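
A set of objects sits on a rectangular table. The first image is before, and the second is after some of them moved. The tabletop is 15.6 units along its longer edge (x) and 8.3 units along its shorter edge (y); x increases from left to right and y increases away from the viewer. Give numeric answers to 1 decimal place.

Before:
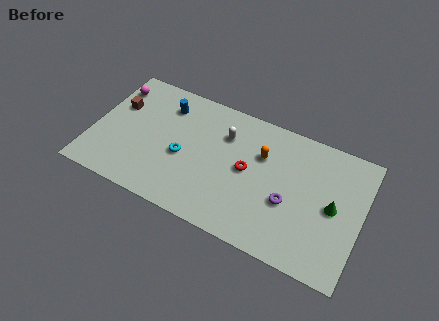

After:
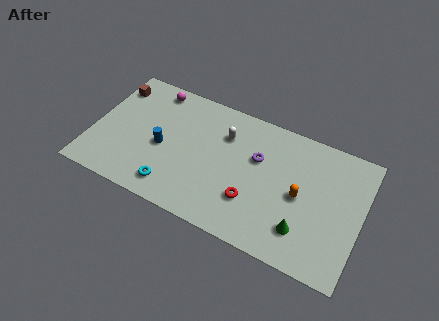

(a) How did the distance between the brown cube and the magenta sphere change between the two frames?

+1.1

Before: roughly 1.3 units apart; after: 2.4. That's 1.1 units further apart.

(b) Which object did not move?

the white capsule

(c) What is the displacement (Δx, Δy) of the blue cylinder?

(0.2, -2.8)

The blue cylinder started near (3.9, 6.5) and ended near (4.1, 3.7).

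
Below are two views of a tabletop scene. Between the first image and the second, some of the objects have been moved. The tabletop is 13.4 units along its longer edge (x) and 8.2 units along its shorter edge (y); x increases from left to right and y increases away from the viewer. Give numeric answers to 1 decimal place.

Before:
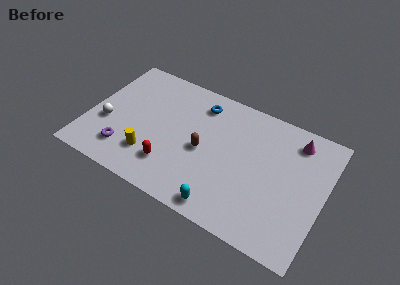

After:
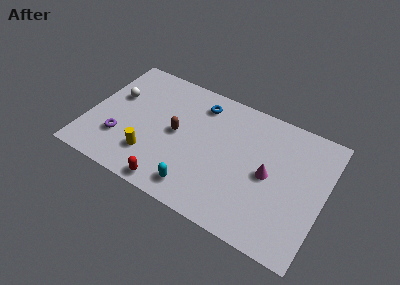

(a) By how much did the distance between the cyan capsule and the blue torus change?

-0.8

Before: roughly 6.2 units apart; after: 5.4. That's 0.8 units closer together.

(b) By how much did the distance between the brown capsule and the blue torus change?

-0.3

Before: roughly 3.0 units apart; after: 2.7. That's 0.3 units closer together.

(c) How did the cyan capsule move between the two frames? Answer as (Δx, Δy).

(-1.6, 0.4)

The cyan capsule started near (8.2, 0.9) and ended near (6.6, 1.3).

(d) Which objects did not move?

the yellow cylinder and the blue torus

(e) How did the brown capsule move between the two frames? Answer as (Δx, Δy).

(-1.6, 0.4)

The brown capsule was at about (6.6, 3.8) and moved to about (5.0, 4.2).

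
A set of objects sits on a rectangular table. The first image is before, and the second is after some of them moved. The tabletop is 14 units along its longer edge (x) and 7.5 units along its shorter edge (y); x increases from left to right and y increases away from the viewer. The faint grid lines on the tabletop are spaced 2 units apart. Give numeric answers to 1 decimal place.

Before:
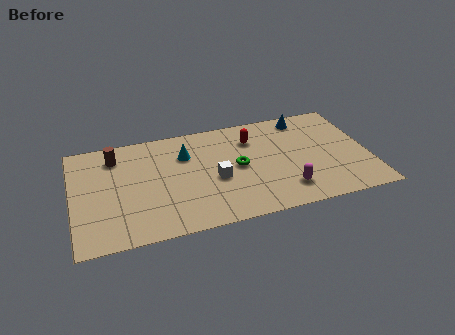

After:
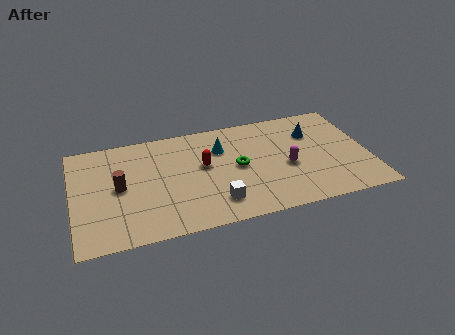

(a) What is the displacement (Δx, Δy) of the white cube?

(-0.1, -1.6)

The white cube started near (6.7, 3.2) and ended near (6.6, 1.6).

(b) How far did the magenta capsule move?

1.6

The magenta capsule moved from about (9.9, 1.6) to (10.1, 3.2), a distance of √(0.2² + 1.6²) ≈ 1.6.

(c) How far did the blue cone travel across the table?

1.2

The blue cone was near (11.2, 6.5) before and (11.5, 5.3) after, so it travelled √(0.3² + 1.2²) ≈ 1.2 units.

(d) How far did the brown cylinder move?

2.2

The brown cylinder was near (2.1, 6.0) before and (2.2, 3.8) after, so it travelled √(0.1² + 2.2²) ≈ 2.2 units.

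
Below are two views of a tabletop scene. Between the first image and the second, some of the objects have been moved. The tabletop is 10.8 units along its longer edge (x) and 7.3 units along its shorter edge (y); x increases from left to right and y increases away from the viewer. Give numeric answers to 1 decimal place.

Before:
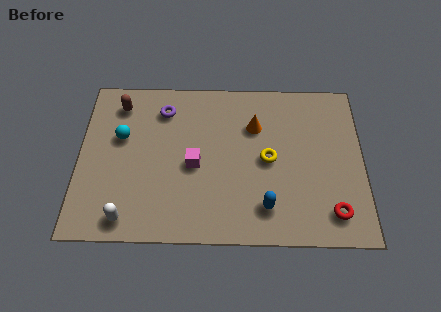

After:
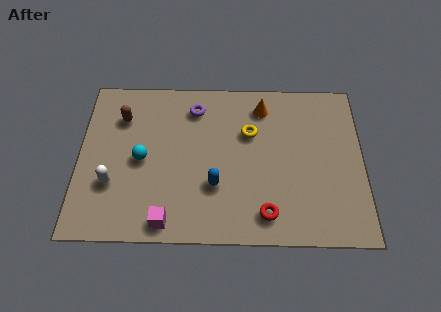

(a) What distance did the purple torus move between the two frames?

1.2

The purple torus moved from about (3.2, 5.8) to (4.4, 5.9), a distance of √(1.2² + 0.1²) ≈ 1.2.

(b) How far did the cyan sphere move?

1.3

The cyan sphere moved from about (1.6, 4.5) to (2.4, 3.5), a distance of √(0.8² + 1.0²) ≈ 1.3.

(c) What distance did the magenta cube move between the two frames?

2.7

The magenta cube moved from about (4.4, 3.3) to (3.4, 0.8), a distance of √(1.0² + 2.5²) ≈ 2.7.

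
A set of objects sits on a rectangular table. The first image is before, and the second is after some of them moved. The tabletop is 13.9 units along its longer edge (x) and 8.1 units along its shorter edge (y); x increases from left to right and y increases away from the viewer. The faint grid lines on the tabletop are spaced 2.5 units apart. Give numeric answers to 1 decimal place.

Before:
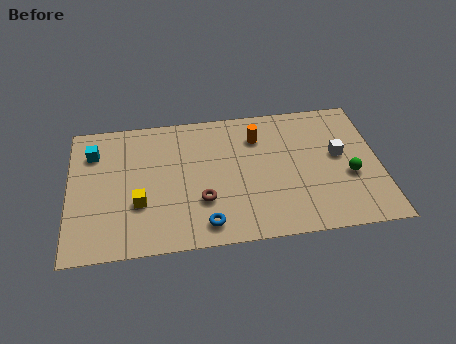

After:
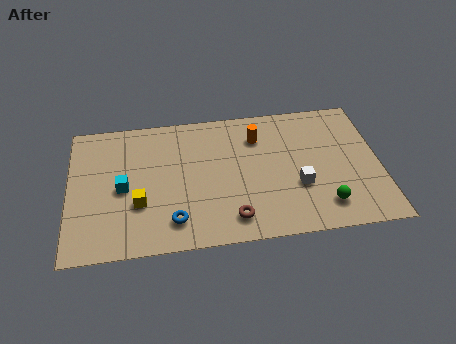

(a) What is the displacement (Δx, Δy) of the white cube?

(-1.9, -1.6)

The white cube was at about (12.1, 4.5) and moved to about (10.2, 2.9).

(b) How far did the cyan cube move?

2.6

From (1.1, 6.1) to (2.4, 3.8), the cyan cube covered √(1.3² + 2.3²) ≈ 2.6 units.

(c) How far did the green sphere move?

2.0

The green sphere was near (12.5, 3.2) before and (11.3, 1.6) after, so it travelled √(1.2² + 1.6²) ≈ 2.0 units.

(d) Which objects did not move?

the yellow cube and the orange cylinder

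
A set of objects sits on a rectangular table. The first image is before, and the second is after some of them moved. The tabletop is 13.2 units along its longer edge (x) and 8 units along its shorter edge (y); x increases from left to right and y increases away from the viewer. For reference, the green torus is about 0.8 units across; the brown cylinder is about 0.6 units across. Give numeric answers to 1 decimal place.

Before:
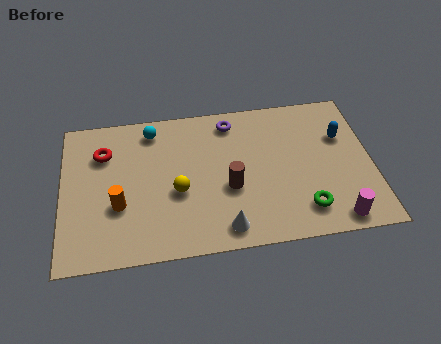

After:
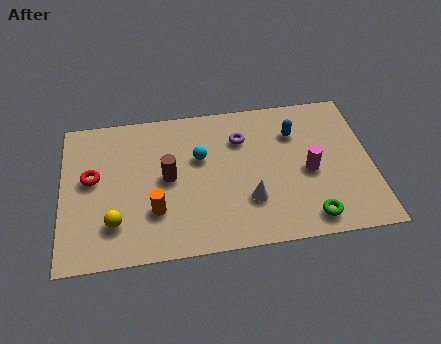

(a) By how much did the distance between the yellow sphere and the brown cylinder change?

+0.9

Before: roughly 2.2 units apart; after: 3.1. That's 0.9 units further apart.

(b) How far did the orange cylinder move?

1.6

The orange cylinder was near (2.4, 2.9) before and (3.9, 2.4) after, so it travelled √(1.5² + 0.5²) ≈ 1.6 units.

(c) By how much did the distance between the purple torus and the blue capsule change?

-2.6

The distance was about 4.9 in the first image and 2.3 in the second, so they moved 2.6 units closer together.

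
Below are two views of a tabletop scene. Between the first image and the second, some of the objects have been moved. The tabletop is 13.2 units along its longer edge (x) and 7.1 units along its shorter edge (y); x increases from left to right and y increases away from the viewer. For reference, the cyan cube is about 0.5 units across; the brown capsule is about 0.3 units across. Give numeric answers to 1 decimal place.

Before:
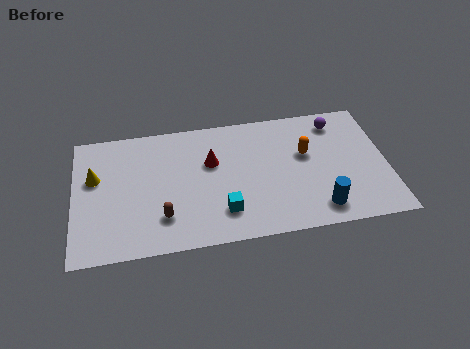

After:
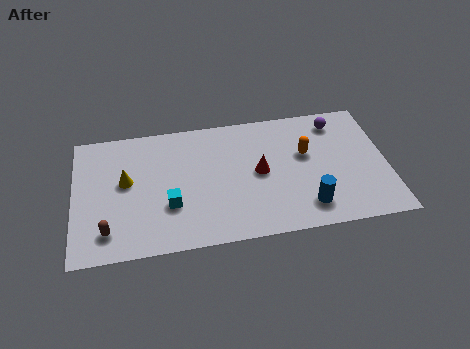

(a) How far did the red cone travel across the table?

2.2

From (5.8, 4.5) to (7.8, 3.6), the red cone covered √(2.0² + 0.9²) ≈ 2.2 units.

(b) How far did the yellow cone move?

1.4

The yellow cone moved from about (0.9, 4.4) to (2.2, 4.0), a distance of √(1.3² + 0.4²) ≈ 1.4.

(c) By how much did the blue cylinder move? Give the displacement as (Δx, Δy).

(-0.5, 0.2)

The blue cylinder was at about (10.2, 1.2) and moved to about (9.7, 1.4).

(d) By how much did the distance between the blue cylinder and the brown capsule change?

+1.8

The distance was about 6.5 in the first image and 8.3 in the second, so they moved 1.8 units further apart.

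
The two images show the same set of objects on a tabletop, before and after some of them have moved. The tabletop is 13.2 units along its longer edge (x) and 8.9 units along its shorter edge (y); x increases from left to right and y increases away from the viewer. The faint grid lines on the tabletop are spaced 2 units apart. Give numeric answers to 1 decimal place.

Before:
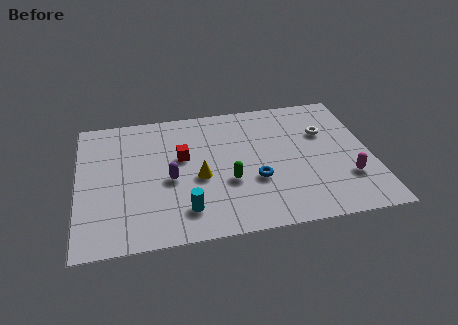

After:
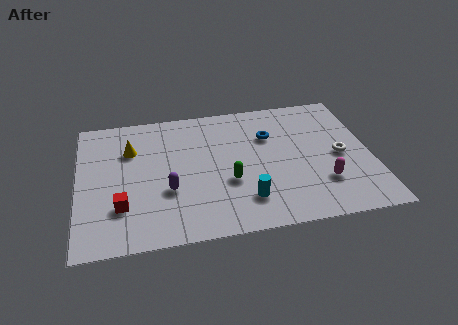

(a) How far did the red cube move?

4.0

From (4.7, 5.3) to (1.9, 2.5), the red cube covered √(2.8² + 2.8²) ≈ 4.0 units.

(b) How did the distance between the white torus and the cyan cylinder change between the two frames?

-2.8

Before: roughly 7.7 units apart; after: 4.9. That's 2.8 units closer together.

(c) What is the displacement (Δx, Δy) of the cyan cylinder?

(2.7, 0.2)

From the two frames, the cyan cylinder sits at roughly (4.7, 1.8) before and (7.4, 2.0) after.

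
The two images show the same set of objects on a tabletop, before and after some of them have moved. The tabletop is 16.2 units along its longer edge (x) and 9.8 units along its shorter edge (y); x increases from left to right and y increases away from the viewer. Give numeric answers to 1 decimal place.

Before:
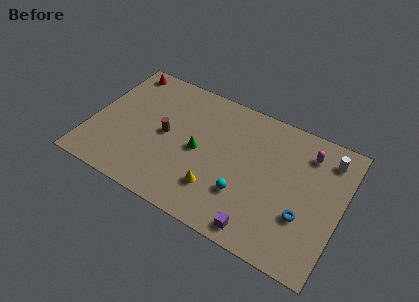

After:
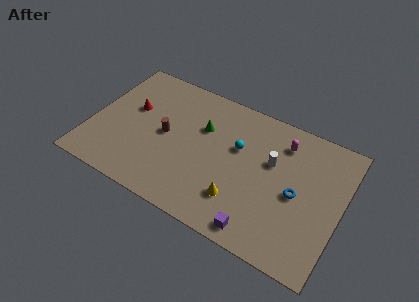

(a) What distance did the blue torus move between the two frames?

1.4

The blue torus was near (14.0, 3.3) before and (13.4, 4.6) after, so it travelled √(0.6² + 1.3²) ≈ 1.4 units.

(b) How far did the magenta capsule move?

1.6

The magenta capsule was near (13.7, 7.8) before and (12.1, 7.8) after, so it travelled √(1.6² + 0.0²) ≈ 1.6 units.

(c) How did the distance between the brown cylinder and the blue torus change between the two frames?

-0.7

The distance was about 9.3 in the first image and 8.6 in the second, so they moved 0.7 units closer together.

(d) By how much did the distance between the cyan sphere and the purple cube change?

+3.1

They were about 2.3 units apart before and 5.4 after — 3.1 units further apart.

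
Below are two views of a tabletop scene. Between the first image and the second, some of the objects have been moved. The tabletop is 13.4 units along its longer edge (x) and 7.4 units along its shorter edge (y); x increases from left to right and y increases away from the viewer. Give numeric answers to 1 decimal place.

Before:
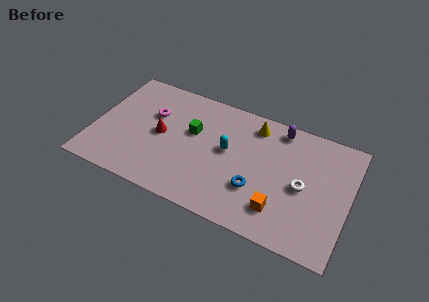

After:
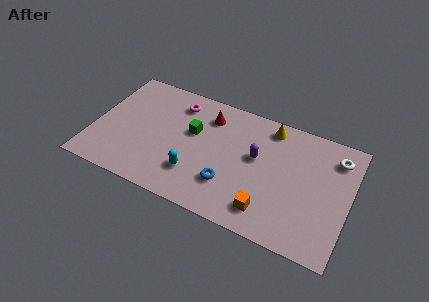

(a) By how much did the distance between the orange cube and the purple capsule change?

-1.8

Before: roughly 4.8 units apart; after: 3.0. That's 1.8 units closer together.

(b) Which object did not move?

the green cube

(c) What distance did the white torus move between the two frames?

2.8

From (11.0, 3.5) to (12.5, 5.9), the white torus covered √(1.5² + 2.4²) ≈ 2.8 units.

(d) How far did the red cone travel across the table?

3.1

From (3.5, 3.7) to (5.8, 5.8), the red cone covered √(2.3² + 2.1²) ≈ 3.1 units.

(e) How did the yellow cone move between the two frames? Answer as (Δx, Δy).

(0.8, 0.2)

The yellow cone started near (8.2, 6.2) and ended near (9.0, 6.4).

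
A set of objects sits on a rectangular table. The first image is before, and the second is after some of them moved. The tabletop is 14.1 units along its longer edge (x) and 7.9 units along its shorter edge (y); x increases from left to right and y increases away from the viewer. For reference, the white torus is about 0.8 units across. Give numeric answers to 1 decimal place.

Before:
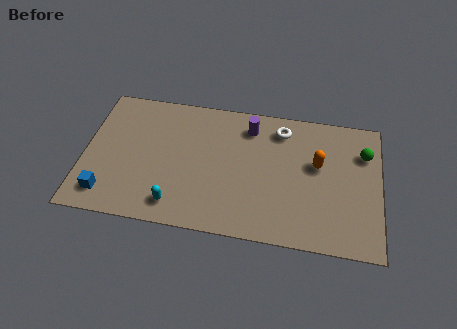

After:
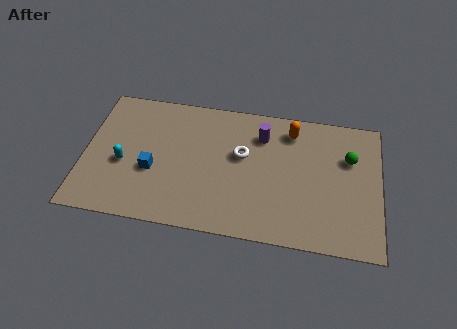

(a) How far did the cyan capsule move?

3.3

The cyan capsule moved from about (4.5, 1.3) to (1.9, 3.3), a distance of √(2.6² + 2.0²) ≈ 3.3.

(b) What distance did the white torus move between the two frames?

2.5

The white torus was near (9.3, 6.5) before and (7.5, 4.7) after, so it travelled √(1.8² + 1.8²) ≈ 2.5 units.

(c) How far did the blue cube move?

2.7

The blue cube moved from about (1.2, 1.4) to (3.3, 3.1), a distance of √(2.1² + 1.7²) ≈ 2.7.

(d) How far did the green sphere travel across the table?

0.8

The green sphere was near (13.3, 5.7) before and (12.6, 5.3) after, so it travelled √(0.7² + 0.4²) ≈ 0.8 units.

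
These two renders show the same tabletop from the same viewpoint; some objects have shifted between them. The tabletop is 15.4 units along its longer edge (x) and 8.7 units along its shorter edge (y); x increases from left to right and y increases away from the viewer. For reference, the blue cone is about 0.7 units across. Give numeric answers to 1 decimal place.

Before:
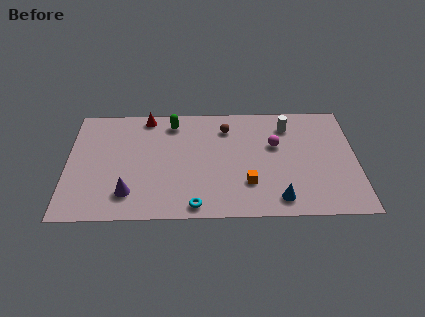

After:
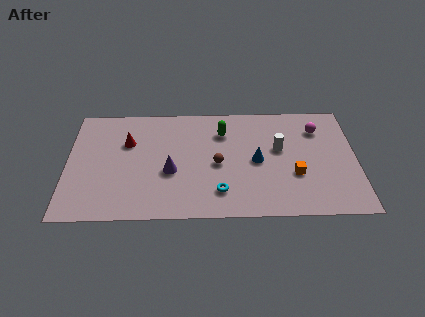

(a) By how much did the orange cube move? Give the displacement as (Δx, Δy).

(2.5, 0.6)

The orange cube started near (9.6, 2.5) and ended near (12.1, 3.1).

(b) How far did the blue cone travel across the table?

3.1

The blue cone was near (11.2, 1.3) before and (10.1, 4.2) after, so it travelled √(1.1² + 2.9²) ≈ 3.1 units.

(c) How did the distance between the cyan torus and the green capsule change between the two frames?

-1.9

Before: roughly 6.5 units apart; after: 4.6. That's 1.9 units closer together.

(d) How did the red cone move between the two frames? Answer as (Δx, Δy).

(-1.0, -2.0)

The red cone was at about (4.2, 7.8) and moved to about (3.2, 5.8).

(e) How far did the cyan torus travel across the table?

1.6

The cyan torus moved from about (6.8, 0.9) to (8.1, 1.9), a distance of √(1.3² + 1.0²) ≈ 1.6.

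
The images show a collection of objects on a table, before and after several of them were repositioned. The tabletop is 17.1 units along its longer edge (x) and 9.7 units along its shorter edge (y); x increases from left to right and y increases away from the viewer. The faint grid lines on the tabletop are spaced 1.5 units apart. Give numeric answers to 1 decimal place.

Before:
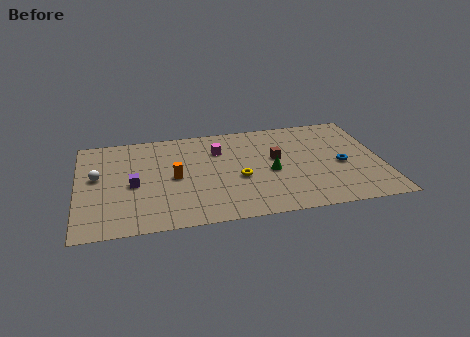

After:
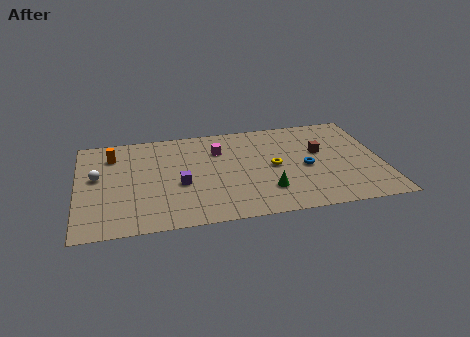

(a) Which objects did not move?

the white sphere and the magenta cube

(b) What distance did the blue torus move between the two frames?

2.0

The blue torus moved from about (14.8, 4.3) to (12.8, 4.4), a distance of √(2.0² + 0.1²) ≈ 2.0.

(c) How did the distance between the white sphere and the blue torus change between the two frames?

-2.0

The distance was about 13.8 in the first image and 11.8 in the second, so they moved 2.0 units closer together.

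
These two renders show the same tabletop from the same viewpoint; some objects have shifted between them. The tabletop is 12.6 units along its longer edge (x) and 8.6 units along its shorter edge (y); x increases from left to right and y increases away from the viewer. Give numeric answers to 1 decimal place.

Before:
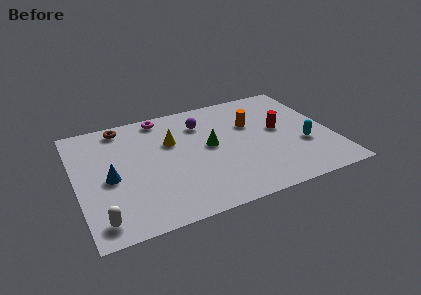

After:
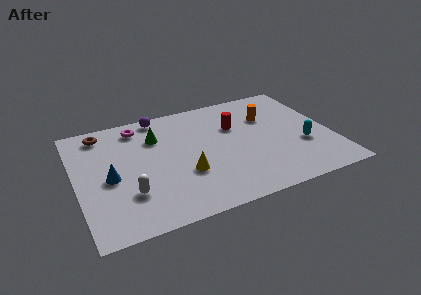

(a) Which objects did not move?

the blue cone and the cyan capsule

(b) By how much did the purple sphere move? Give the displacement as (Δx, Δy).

(-2.0, 1.3)

From the two frames, the purple sphere sits at roughly (6.4, 6.5) before and (4.4, 7.8) after.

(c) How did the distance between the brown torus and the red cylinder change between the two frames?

-1.4

Before: roughly 8.1 units apart; after: 6.7. That's 1.4 units closer together.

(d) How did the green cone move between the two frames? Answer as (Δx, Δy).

(-2.5, 1.6)

The green cone was at about (6.6, 4.6) and moved to about (4.1, 6.2).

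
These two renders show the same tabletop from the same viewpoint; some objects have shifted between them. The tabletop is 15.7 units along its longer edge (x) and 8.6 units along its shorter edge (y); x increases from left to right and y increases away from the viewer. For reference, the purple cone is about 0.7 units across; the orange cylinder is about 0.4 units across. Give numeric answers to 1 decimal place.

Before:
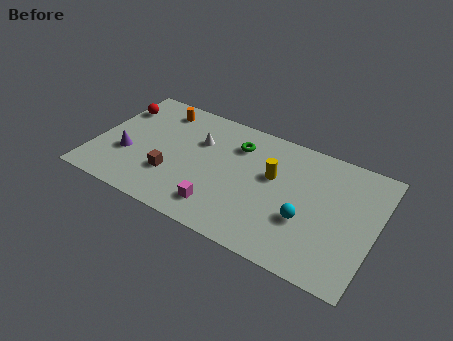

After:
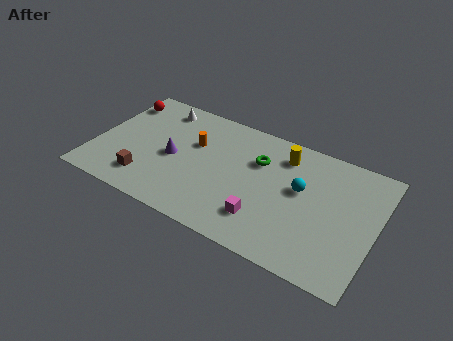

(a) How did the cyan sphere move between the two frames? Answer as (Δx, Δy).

(-0.5, 1.9)

The cyan sphere was at about (12.0, 3.1) and moved to about (11.5, 5.0).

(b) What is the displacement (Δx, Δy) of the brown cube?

(-1.3, -0.9)

The brown cube was at about (4.5, 2.7) and moved to about (3.2, 1.8).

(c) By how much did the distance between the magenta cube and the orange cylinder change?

-1.4

Before: roughly 7.0 units apart; after: 5.6. That's 1.4 units closer together.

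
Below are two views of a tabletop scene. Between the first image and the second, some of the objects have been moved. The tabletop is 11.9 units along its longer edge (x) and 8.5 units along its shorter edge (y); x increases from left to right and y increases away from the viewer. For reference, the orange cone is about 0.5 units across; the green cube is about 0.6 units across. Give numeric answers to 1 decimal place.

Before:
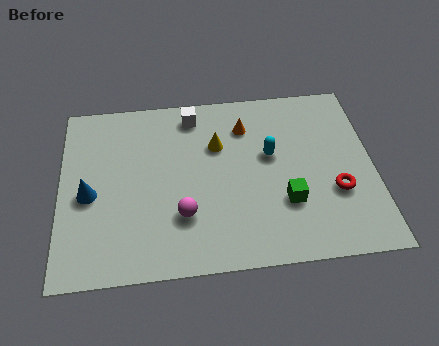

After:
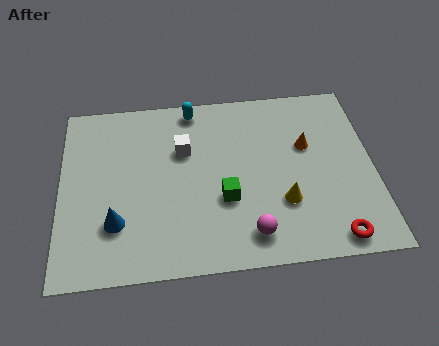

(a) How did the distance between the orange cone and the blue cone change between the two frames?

+1.3

The distance was about 6.6 in the first image and 7.9 in the second, so they moved 1.3 units further apart.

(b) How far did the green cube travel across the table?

2.3

The green cube moved from about (8.5, 2.7) to (6.2, 3.1), a distance of √(2.3² + 0.4²) ≈ 2.3.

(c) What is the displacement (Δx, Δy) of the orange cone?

(2.3, -1.2)

From the two frames, the orange cone sits at roughly (7.1, 6.5) before and (9.4, 5.3) after.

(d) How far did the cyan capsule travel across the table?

3.9

The cyan capsule moved from about (8.0, 5.0) to (5.1, 7.6), a distance of √(2.9² + 2.6²) ≈ 3.9.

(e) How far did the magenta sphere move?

2.7

The magenta sphere was near (4.6, 2.5) before and (7.1, 1.4) after, so it travelled √(2.5² + 1.1²) ≈ 2.7 units.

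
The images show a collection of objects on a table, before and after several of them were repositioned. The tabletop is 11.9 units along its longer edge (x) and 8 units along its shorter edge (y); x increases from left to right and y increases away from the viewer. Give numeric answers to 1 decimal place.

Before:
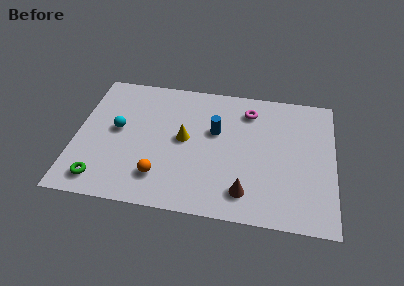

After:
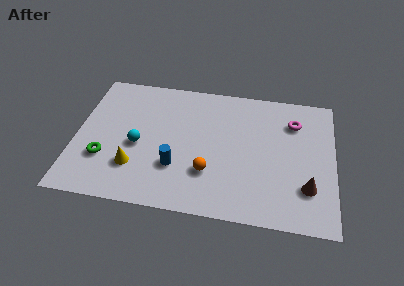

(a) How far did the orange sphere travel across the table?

2.3

From (4.0, 1.8) to (6.2, 2.4), the orange sphere covered √(2.2² + 0.6²) ≈ 2.3 units.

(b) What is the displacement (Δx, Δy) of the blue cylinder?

(-1.7, -2.4)

The blue cylinder started near (6.4, 4.9) and ended near (4.7, 2.5).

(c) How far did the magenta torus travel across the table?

2.1

The magenta torus moved from about (7.9, 6.4) to (10.0, 6.0), a distance of √(2.1² + 0.4²) ≈ 2.1.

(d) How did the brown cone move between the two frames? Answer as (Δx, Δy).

(2.8, 0.7)

From the two frames, the brown cone sits at roughly (7.9, 1.5) before and (10.7, 2.2) after.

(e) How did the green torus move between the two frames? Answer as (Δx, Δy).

(0.1, 1.3)

The green torus was at about (1.3, 1.2) and moved to about (1.4, 2.5).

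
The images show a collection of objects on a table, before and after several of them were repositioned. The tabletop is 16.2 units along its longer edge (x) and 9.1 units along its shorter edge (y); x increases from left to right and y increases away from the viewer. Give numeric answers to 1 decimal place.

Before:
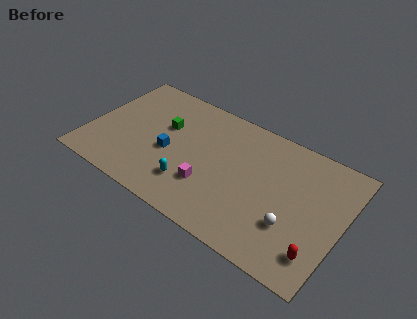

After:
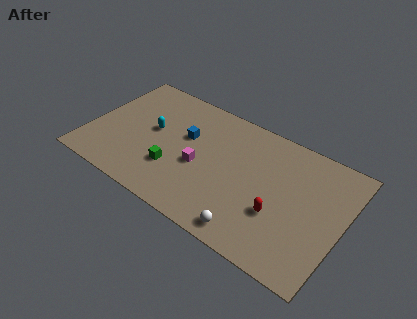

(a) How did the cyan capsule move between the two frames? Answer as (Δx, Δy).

(-3.0, 2.7)

The cyan capsule was at about (6.9, 2.3) and moved to about (3.9, 5.0).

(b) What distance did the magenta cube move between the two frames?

1.4

The magenta cube was near (8.0, 2.8) before and (7.2, 3.9) after, so it travelled √(0.8² + 1.1²) ≈ 1.4 units.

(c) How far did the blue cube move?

1.9

The blue cube was near (5.2, 3.9) before and (6.0, 5.6) after, so it travelled √(0.8² + 1.7²) ≈ 1.9 units.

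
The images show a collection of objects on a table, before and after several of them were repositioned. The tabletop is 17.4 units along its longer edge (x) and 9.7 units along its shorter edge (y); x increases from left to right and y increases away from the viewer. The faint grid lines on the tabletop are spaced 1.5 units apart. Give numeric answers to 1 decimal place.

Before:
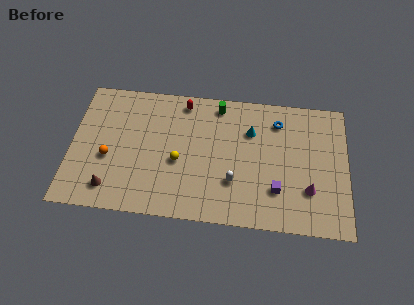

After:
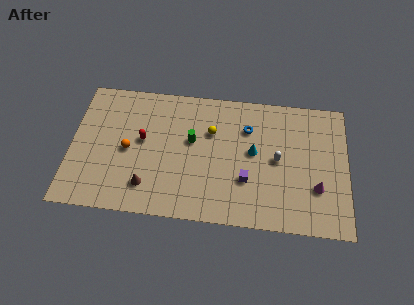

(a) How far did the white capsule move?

3.3

The white capsule was near (10.3, 3.0) before and (13.0, 4.9) after, so it travelled √(2.7² + 1.9²) ≈ 3.3 units.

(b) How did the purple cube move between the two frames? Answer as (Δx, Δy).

(-1.9, 0.5)

From the two frames, the purple cube sits at roughly (13.0, 2.7) before and (11.1, 3.2) after.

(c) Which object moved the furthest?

the red capsule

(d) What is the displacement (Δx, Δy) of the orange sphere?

(1.2, 0.7)

The orange sphere started near (2.4, 3.9) and ended near (3.6, 4.6).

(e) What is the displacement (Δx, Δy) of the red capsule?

(-2.5, -3.1)

The red capsule was at about (7.0, 8.5) and moved to about (4.5, 5.4).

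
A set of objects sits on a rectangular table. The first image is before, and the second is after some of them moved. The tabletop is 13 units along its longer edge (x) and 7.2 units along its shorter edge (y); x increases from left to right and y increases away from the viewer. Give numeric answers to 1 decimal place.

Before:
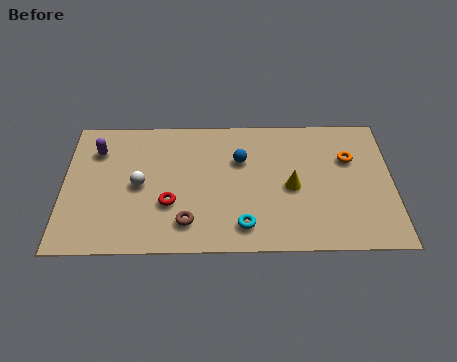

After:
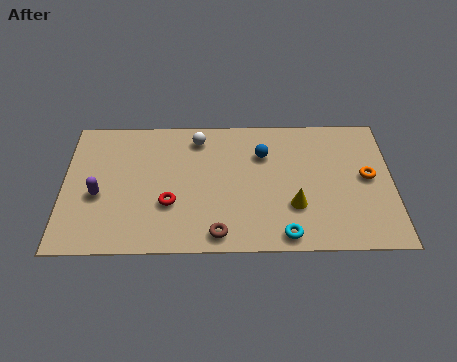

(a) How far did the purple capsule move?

2.4

From (1.3, 5.4) to (1.4, 3.0), the purple capsule covered √(0.1² + 2.4²) ≈ 2.4 units.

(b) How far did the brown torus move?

1.3

The brown torus was near (4.9, 1.5) before and (6.1, 0.9) after, so it travelled √(1.2² + 0.6²) ≈ 1.3 units.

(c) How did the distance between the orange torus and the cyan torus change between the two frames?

-1.0

Before: roughly 5.5 units apart; after: 4.5. That's 1.0 units closer together.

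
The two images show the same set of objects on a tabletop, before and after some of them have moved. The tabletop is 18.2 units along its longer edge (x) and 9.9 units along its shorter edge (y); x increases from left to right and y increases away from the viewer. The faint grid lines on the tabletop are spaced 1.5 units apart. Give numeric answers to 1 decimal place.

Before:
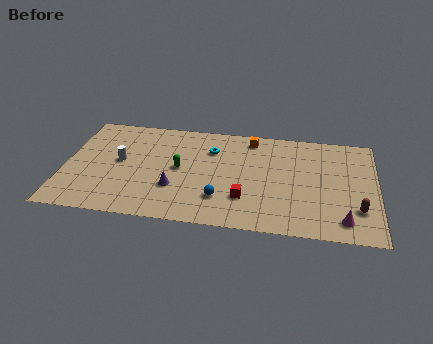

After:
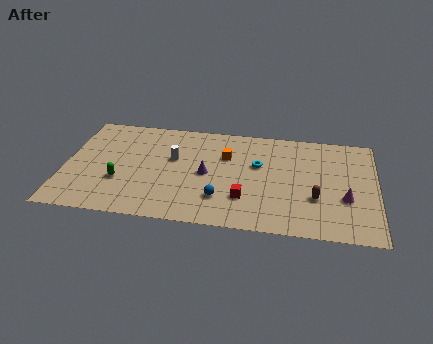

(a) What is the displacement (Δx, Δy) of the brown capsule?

(-2.4, 0.7)

The brown capsule was at about (17.1, 2.7) and moved to about (14.7, 3.4).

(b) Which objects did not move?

the blue sphere and the red cube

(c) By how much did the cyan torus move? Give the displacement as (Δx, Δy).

(2.8, -1.1)

The cyan torus was at about (8.5, 7.2) and moved to about (11.3, 6.1).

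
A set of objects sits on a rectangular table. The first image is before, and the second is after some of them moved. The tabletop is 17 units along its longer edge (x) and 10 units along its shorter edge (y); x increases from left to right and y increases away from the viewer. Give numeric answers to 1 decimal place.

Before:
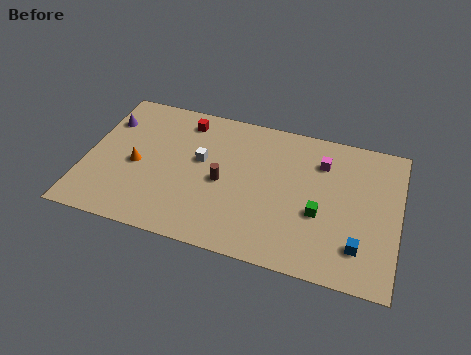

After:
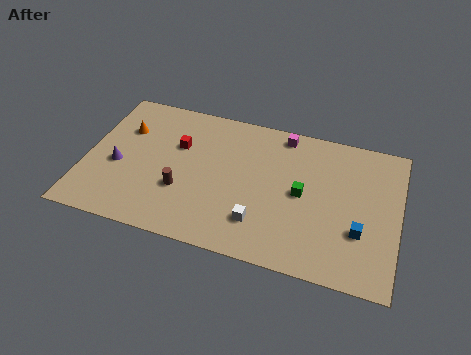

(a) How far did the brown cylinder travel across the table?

2.4

From (7.5, 4.6) to (5.4, 3.4), the brown cylinder covered √(2.1² + 1.2²) ≈ 2.4 units.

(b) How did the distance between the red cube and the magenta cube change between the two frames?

-1.6

Before: roughly 7.7 units apart; after: 6.1. That's 1.6 units closer together.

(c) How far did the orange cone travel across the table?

2.6

The orange cone moved from about (2.8, 4.5) to (1.9, 6.9), a distance of √(0.9² + 2.4²) ≈ 2.6.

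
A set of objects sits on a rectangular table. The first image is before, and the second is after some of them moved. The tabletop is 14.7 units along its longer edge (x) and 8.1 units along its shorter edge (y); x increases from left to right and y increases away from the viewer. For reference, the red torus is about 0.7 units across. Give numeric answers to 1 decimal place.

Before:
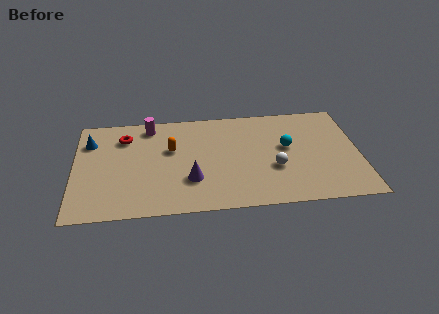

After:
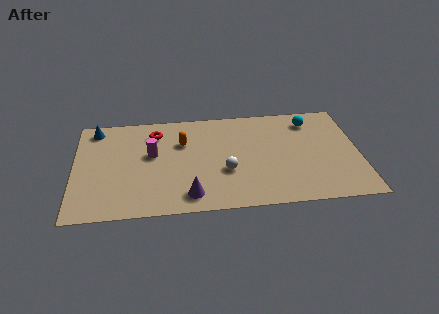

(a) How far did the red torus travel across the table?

1.6

From (2.6, 6.2) to (4.2, 6.4), the red torus covered √(1.6² + 0.2²) ≈ 1.6 units.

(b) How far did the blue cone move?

1.0

From (0.8, 6.0) to (1.1, 7.0), the blue cone covered √(0.3² + 1.0²) ≈ 1.0 units.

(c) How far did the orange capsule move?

0.8

The orange capsule was near (5.0, 5.0) before and (5.6, 5.5) after, so it travelled √(0.6² + 0.5²) ≈ 0.8 units.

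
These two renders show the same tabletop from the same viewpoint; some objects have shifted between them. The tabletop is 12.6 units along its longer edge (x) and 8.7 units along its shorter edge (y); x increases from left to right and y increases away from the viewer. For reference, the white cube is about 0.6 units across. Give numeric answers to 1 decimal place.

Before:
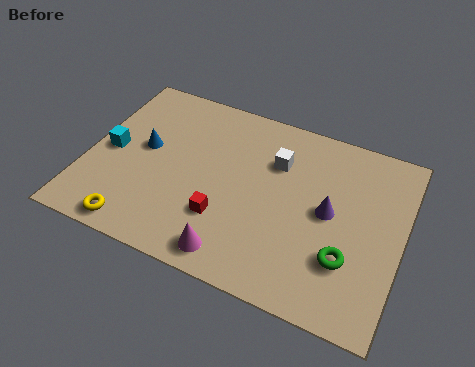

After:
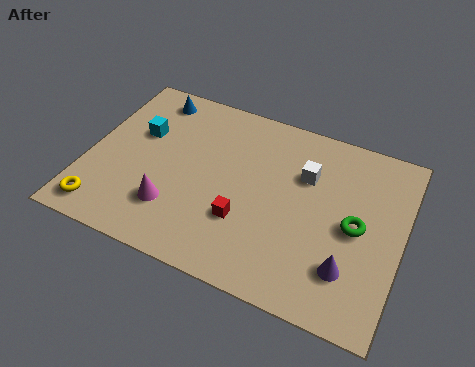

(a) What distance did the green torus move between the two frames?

1.6

The green torus moved from about (10.6, 2.6) to (10.8, 4.2), a distance of √(0.2² + 1.6²) ≈ 1.6.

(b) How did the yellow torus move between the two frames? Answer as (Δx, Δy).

(-1.4, 0.3)

The yellow torus was at about (2.4, 0.9) and moved to about (1.0, 1.2).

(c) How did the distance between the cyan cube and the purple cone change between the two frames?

+0.6

Before: roughly 8.8 units apart; after: 9.4. That's 0.6 units further apart.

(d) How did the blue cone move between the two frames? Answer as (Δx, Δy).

(-0.1, 2.7)

The blue cone was at about (2.2, 4.8) and moved to about (2.1, 7.5).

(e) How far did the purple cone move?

2.5

The purple cone was near (9.7, 4.5) before and (10.7, 2.2) after, so it travelled √(1.0² + 2.3²) ≈ 2.5 units.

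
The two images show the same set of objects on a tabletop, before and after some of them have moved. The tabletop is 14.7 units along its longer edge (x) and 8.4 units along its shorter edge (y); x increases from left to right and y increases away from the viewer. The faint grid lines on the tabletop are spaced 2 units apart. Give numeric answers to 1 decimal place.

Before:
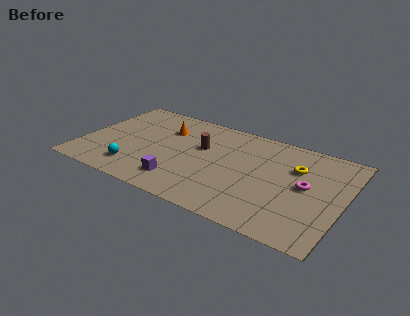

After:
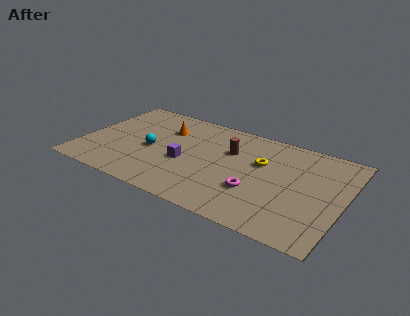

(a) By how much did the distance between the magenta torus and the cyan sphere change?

-3.5

Before: roughly 9.7 units apart; after: 6.2. That's 3.5 units closer together.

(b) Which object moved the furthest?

the magenta torus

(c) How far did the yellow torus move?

1.9

The yellow torus moved from about (11.9, 5.7) to (10.0, 5.3), a distance of √(1.9² + 0.4²) ≈ 1.9.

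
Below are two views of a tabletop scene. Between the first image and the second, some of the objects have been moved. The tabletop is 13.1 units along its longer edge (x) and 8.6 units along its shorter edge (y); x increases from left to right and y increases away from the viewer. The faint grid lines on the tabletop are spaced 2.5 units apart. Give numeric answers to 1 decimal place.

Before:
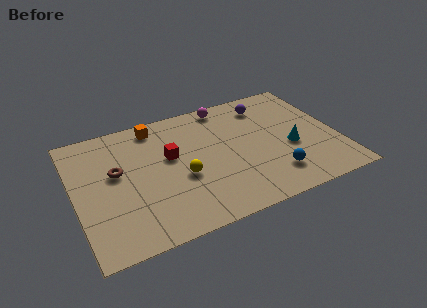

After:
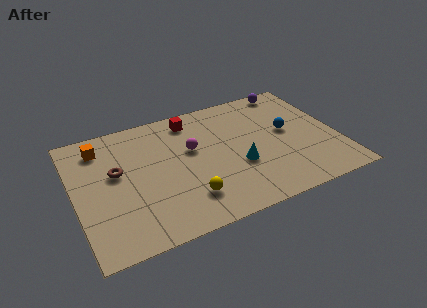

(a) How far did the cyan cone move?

2.7

From (10.7, 3.5) to (8.0, 3.2), the cyan cone covered √(2.7² + 0.3²) ≈ 2.7 units.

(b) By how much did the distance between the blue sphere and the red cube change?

-0.5

Before: roughly 5.8 units apart; after: 5.3. That's 0.5 units closer together.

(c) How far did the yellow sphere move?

1.5

The yellow sphere was near (5.2, 3.5) before and (5.3, 2.0) after, so it travelled √(0.1² + 1.5²) ≈ 1.5 units.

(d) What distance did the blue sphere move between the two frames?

3.0

The blue sphere moved from about (9.6, 1.9) to (10.7, 4.7), a distance of √(1.1² + 2.8²) ≈ 3.0.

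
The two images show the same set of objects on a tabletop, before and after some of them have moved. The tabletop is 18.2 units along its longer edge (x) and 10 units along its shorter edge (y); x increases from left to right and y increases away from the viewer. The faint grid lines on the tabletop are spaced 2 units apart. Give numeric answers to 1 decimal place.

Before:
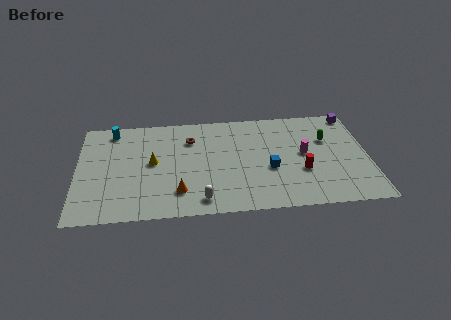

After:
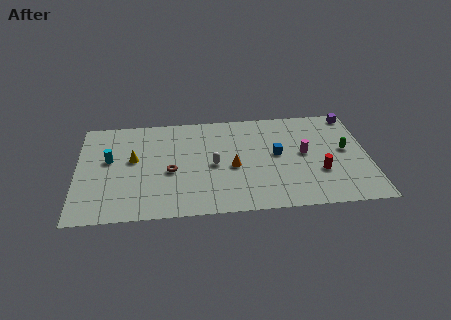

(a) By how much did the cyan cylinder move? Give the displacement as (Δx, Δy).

(-0.2, -2.9)

The cyan cylinder started near (2.2, 8.7) and ended near (2.0, 5.8).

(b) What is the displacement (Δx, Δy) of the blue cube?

(0.5, 1.4)

The blue cube was at about (12.0, 4.0) and moved to about (12.5, 5.4).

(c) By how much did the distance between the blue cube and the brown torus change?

+0.8

Before: roughly 6.0 units apart; after: 6.8. That's 0.8 units further apart.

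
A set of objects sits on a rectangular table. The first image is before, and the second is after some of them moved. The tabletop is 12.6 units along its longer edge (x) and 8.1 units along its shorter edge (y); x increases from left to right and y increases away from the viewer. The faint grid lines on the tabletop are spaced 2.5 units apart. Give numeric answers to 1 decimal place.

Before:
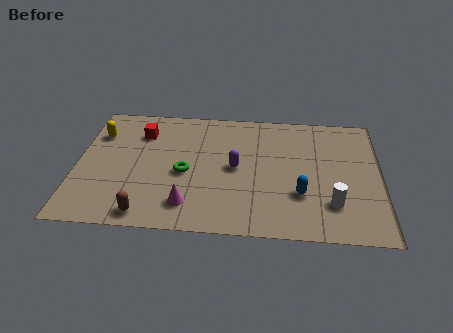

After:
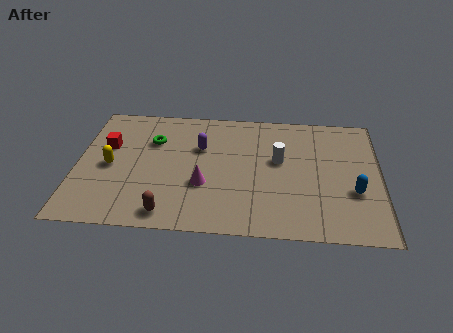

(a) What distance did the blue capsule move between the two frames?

2.2

From (9.3, 2.6) to (11.5, 2.9), the blue capsule covered √(2.2² + 0.3²) ≈ 2.2 units.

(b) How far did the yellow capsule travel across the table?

2.2

The yellow capsule moved from about (0.8, 5.9) to (1.4, 3.8), a distance of √(0.6² + 2.1²) ≈ 2.2.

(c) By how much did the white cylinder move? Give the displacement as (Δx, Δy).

(-2.2, 2.6)

The white cylinder was at about (10.6, 2.1) and moved to about (8.4, 4.7).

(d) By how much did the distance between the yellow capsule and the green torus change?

-1.9

Before: roughly 4.4 units apart; after: 2.5. That's 1.9 units closer together.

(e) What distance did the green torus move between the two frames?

2.4

The green torus moved from about (4.5, 3.6) to (3.1, 5.6), a distance of √(1.4² + 2.0²) ≈ 2.4.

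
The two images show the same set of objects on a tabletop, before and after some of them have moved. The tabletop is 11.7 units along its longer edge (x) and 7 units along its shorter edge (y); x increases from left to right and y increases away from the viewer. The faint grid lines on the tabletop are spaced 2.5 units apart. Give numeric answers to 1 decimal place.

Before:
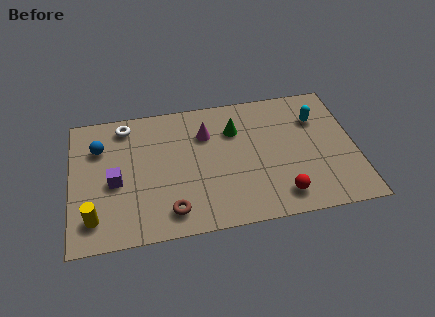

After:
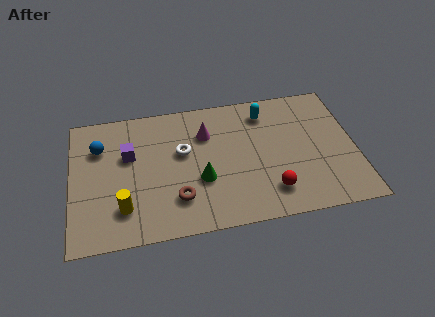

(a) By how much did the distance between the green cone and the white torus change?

-2.9

The distance was about 4.6 in the first image and 1.7 in the second, so they moved 2.9 units closer together.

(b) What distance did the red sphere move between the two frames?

0.5

The red sphere was near (8.5, 1.2) before and (8.1, 1.5) after, so it travelled √(0.4² + 0.3²) ≈ 0.5 units.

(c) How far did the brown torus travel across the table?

0.7

The brown torus moved from about (4.0, 1.2) to (4.3, 1.8), a distance of √(0.3² + 0.6²) ≈ 0.7.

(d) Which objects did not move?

the magenta cone and the blue sphere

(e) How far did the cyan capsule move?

2.2

The cyan capsule moved from about (10.2, 5.0) to (8.1, 5.7), a distance of √(2.1² + 0.7²) ≈ 2.2.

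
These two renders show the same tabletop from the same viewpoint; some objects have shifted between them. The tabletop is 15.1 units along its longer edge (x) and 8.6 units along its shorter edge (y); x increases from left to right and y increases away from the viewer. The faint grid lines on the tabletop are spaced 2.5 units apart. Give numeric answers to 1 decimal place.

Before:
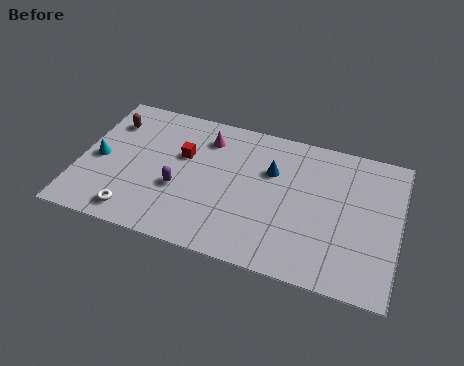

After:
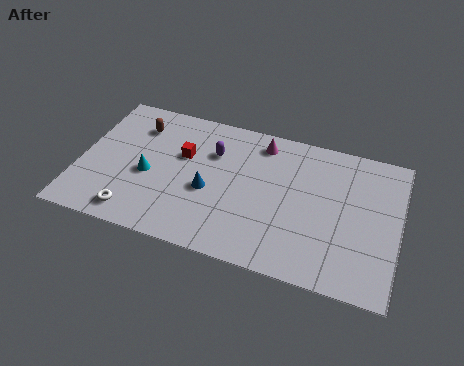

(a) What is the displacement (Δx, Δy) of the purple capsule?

(1.4, 2.7)

The purple capsule was at about (4.8, 3.3) and moved to about (6.2, 6.0).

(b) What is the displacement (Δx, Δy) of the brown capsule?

(1.3, 0.1)

The brown capsule was at about (1.2, 6.5) and moved to about (2.5, 6.6).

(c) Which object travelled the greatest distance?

the blue cone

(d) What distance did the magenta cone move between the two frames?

2.6

From (5.8, 6.8) to (8.4, 7.3), the magenta cone covered √(2.6² + 0.5²) ≈ 2.6 units.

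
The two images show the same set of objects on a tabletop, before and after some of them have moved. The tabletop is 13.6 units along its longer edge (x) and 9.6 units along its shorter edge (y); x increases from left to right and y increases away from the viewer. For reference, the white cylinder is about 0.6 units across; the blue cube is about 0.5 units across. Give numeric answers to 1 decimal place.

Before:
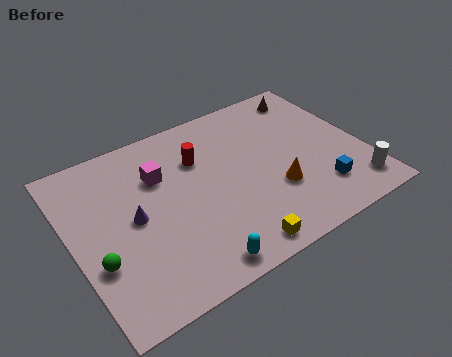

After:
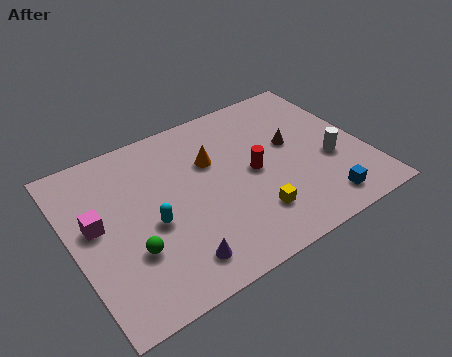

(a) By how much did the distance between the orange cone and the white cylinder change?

+2.0

They were about 3.8 units apart before and 5.8 after — 2.0 units further apart.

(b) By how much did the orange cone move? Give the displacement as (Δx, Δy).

(-2.5, 3.1)

The orange cone started near (9.2, 3.2) and ended near (6.7, 6.3).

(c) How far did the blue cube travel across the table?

0.8

From (11.1, 2.2) to (11.0, 1.4), the blue cube covered √(0.1² + 0.8²) ≈ 0.8 units.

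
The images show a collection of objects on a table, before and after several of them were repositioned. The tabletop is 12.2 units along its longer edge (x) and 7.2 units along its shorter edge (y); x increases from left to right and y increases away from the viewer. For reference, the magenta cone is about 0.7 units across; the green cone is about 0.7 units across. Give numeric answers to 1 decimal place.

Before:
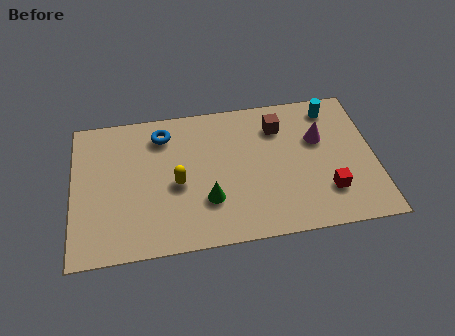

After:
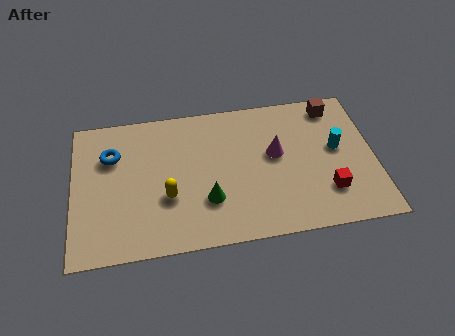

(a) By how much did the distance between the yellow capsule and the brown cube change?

+3.0

The distance was about 4.8 in the first image and 7.8 in the second, so they moved 3.0 units further apart.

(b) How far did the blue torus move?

2.2

The blue torus moved from about (3.7, 5.8) to (1.6, 5.0), a distance of √(2.1² + 0.8²) ≈ 2.2.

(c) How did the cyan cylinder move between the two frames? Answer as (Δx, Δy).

(0.1, -2.1)

From the two frames, the cyan cylinder sits at roughly (10.6, 6.1) before and (10.7, 4.0) after.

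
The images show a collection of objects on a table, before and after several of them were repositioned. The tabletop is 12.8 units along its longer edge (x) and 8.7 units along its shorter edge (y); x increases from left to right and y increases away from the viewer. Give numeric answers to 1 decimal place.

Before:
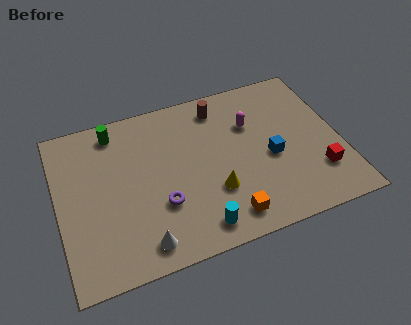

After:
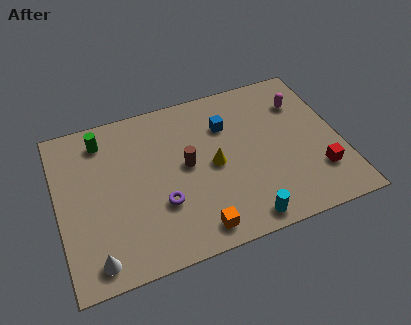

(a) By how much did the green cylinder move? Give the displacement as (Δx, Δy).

(-0.6, -0.3)

The green cylinder started near (2.8, 7.5) and ended near (2.2, 7.2).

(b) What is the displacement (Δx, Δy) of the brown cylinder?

(-1.8, -2.7)

The brown cylinder was at about (7.6, 7.3) and moved to about (5.8, 4.6).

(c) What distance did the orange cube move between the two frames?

1.4

From (7.3, 1.3) to (5.9, 1.1), the orange cube covered √(1.4² + 0.2²) ≈ 1.4 units.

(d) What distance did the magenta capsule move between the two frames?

2.5

From (8.9, 5.9) to (11.3, 6.4), the magenta capsule covered √(2.4² + 0.5²) ≈ 2.5 units.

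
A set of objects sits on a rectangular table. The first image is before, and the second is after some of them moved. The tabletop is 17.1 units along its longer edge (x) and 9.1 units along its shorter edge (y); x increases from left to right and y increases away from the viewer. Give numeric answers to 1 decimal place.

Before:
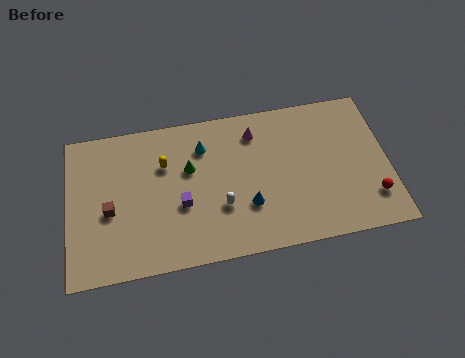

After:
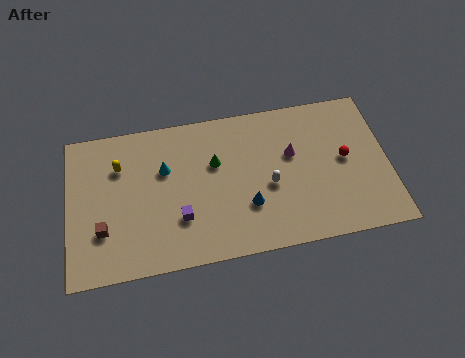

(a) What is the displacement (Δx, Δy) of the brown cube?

(-0.4, -1.1)

The brown cube started near (2.2, 3.9) and ended near (1.8, 2.8).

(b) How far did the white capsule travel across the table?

2.7

The white capsule moved from about (8.1, 3.1) to (10.7, 3.9), a distance of √(2.6² + 0.8²) ≈ 2.7.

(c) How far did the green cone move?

1.4

The green cone was near (6.5, 5.7) before and (7.9, 5.8) after, so it travelled √(1.4² + 0.1²) ≈ 1.4 units.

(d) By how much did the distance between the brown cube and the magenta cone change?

+2.0

Before: roughly 8.6 units apart; after: 10.6. That's 2.0 units further apart.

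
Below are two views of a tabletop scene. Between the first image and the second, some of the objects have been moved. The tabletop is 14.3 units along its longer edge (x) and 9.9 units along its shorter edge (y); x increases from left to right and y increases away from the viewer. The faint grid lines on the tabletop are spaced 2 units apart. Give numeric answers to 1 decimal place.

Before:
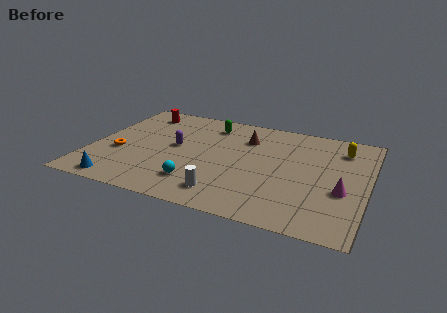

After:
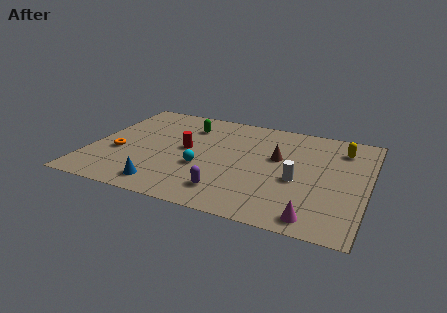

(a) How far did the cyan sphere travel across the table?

1.5

From (5.8, 2.2) to (5.9, 3.7), the cyan sphere covered √(0.1² + 1.5²) ≈ 1.5 units.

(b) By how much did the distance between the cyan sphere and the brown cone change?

-1.2

The distance was about 5.5 in the first image and 4.3 in the second, so they moved 1.2 units closer together.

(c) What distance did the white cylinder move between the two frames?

4.2

From (7.3, 1.7) to (10.8, 4.1), the white cylinder covered √(3.5² + 2.4²) ≈ 4.2 units.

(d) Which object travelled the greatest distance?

the purple capsule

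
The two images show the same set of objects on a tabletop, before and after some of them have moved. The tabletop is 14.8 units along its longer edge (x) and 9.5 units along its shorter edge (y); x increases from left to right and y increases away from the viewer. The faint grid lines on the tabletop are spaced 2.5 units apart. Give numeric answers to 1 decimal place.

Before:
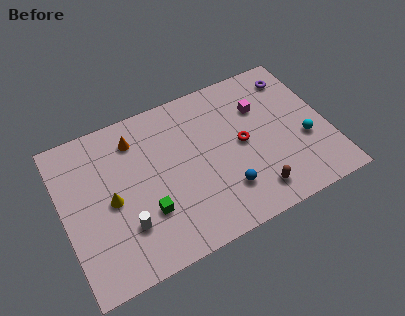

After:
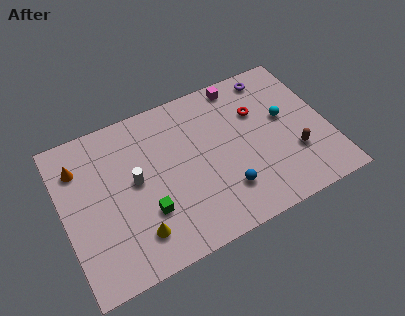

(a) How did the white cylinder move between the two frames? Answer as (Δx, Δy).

(0.8, 2.4)

The white cylinder was at about (3.2, 2.7) and moved to about (4.0, 5.1).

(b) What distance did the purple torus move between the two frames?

1.3

The purple torus moved from about (13.4, 7.8) to (12.2, 8.3), a distance of √(1.2² + 0.5²) ≈ 1.3.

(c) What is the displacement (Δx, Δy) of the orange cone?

(-3.2, -0.4)

The orange cone started near (4.3, 7.6) and ended near (1.1, 7.2).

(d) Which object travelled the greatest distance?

the orange cone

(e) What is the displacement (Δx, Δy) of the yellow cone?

(1.1, -2.5)

From the two frames, the yellow cone sits at roughly (2.6, 4.5) before and (3.7, 2.0) after.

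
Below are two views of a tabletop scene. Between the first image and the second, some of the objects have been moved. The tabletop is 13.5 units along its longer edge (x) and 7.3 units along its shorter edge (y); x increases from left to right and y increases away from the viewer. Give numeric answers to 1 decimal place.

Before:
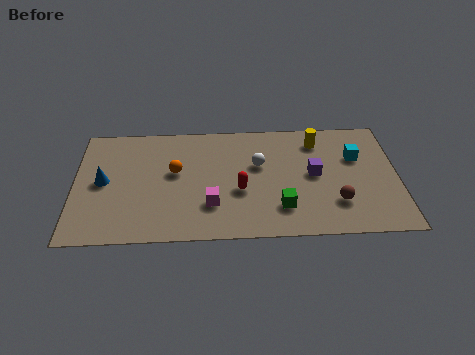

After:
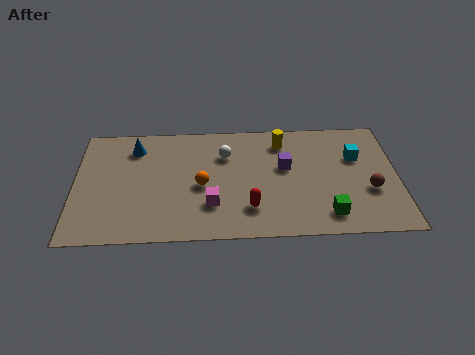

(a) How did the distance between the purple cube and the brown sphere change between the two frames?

+1.8

Before: roughly 2.0 units apart; after: 3.8. That's 1.8 units further apart.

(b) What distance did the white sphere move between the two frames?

1.6

From (7.7, 4.5) to (6.3, 5.2), the white sphere covered √(1.4² + 0.7²) ≈ 1.6 units.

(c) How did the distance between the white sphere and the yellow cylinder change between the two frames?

-0.4

Before: roughly 2.9 units apart; after: 2.5. That's 0.4 units closer together.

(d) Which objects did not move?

the cyan cube and the magenta cube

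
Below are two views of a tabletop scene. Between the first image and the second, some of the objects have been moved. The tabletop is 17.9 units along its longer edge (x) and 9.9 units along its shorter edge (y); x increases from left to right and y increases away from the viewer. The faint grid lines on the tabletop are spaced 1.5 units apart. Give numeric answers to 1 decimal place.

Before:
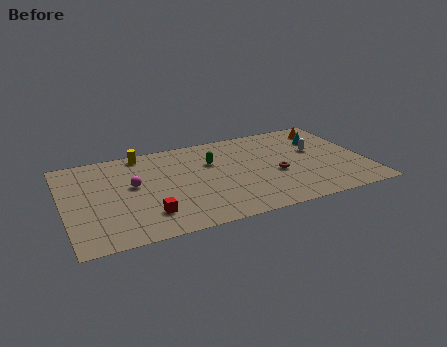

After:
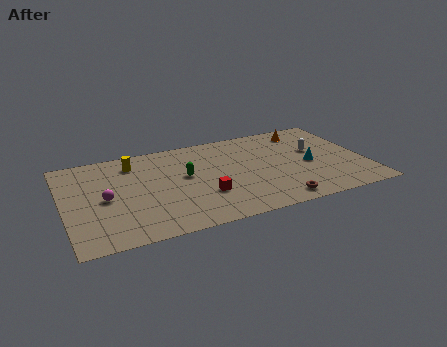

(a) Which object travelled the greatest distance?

the red cube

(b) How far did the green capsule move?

2.0

The green capsule moved from about (8.9, 6.6) to (7.2, 5.6), a distance of √(1.7² + 1.0²) ≈ 2.0.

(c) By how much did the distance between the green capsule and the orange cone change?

+0.6

Before: roughly 7.5 units apart; after: 8.1. That's 0.6 units further apart.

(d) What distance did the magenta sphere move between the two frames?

1.9

The magenta sphere moved from about (4.1, 5.6) to (2.4, 4.7), a distance of √(1.7² + 0.9²) ≈ 1.9.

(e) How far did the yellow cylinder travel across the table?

1.1

The yellow cylinder moved from about (4.9, 8.9) to (4.3, 8.0), a distance of √(0.6² + 0.9²) ≈ 1.1.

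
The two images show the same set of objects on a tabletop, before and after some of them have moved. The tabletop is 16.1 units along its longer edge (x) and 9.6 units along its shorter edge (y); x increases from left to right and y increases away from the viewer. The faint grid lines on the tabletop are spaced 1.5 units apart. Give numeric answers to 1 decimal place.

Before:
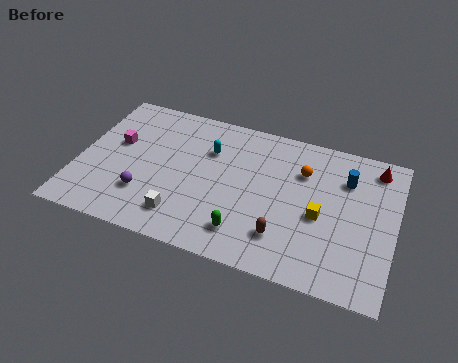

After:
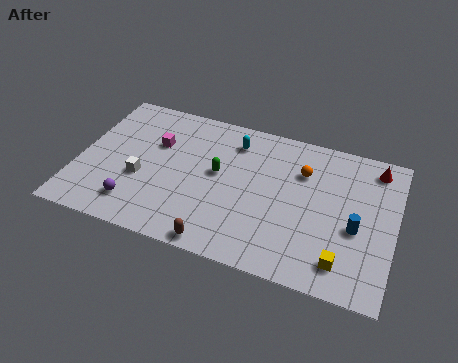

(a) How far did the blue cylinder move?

3.1

The blue cylinder moved from about (13.5, 7.0) to (14.2, 4.0), a distance of √(0.7² + 3.0²) ≈ 3.1.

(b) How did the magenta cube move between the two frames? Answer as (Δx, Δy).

(2.0, 0.6)

The magenta cube was at about (1.8, 5.7) and moved to about (3.8, 6.3).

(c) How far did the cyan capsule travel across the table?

1.6

The cyan capsule was near (6.5, 6.7) before and (7.7, 7.7) after, so it travelled √(1.2² + 1.0²) ≈ 1.6 units.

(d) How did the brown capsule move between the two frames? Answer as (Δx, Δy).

(-3.1, -1.5)

The brown capsule started near (10.7, 2.3) and ended near (7.6, 0.8).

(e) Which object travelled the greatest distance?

the green capsule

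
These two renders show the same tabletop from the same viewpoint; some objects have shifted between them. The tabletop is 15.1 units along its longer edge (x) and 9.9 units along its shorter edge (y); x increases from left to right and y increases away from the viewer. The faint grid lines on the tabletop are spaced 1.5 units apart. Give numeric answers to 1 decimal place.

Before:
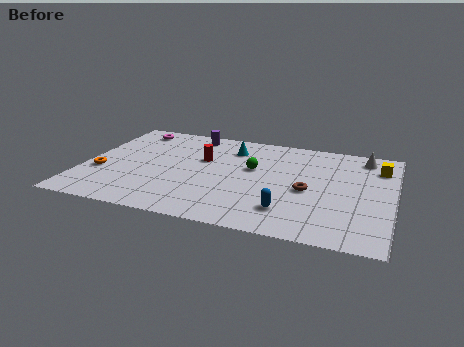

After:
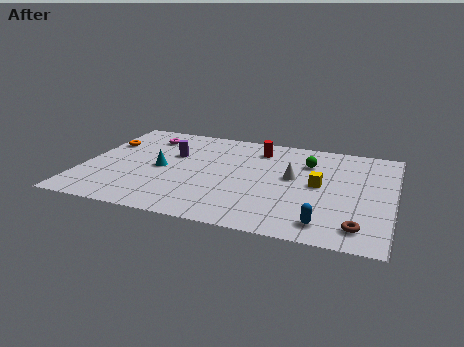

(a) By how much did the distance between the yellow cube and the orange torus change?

-3.2

They were about 14.0 units apart before and 10.8 after — 3.2 units closer together.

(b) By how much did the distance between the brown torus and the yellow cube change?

-0.5

The distance was about 4.6 in the first image and 4.1 in the second, so they moved 0.5 units closer together.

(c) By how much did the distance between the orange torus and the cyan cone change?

-3.7

Before: roughly 7.3 units apart; after: 3.6. That's 3.7 units closer together.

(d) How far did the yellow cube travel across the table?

3.8

From (14.3, 7.6) to (11.5, 5.1), the yellow cube covered √(2.8² + 2.5²) ≈ 3.8 units.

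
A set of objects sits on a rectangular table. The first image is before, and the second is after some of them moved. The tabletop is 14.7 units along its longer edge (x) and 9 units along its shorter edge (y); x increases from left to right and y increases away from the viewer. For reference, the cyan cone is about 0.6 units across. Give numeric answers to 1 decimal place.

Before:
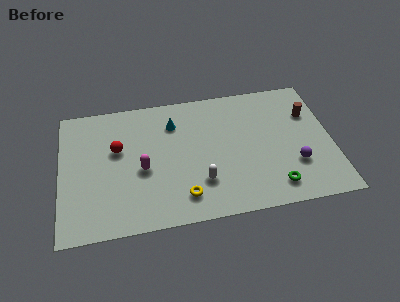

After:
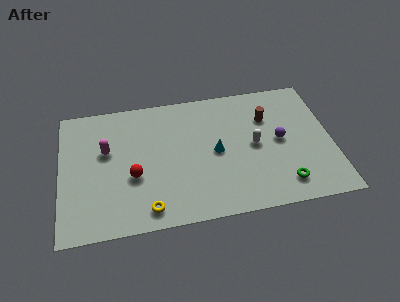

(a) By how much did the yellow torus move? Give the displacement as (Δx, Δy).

(-1.9, -0.5)

The yellow torus started near (6.5, 1.7) and ended near (4.6, 1.2).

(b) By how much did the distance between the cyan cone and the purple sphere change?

-4.0

The distance was about 7.5 in the first image and 3.5 in the second, so they moved 4.0 units closer together.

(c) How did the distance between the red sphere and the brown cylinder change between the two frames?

-2.6

Before: roughly 10.5 units apart; after: 7.9. That's 2.6 units closer together.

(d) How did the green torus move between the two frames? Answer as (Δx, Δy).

(0.5, 0.1)

The green torus was at about (11.4, 1.5) and moved to about (11.9, 1.6).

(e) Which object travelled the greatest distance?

the white capsule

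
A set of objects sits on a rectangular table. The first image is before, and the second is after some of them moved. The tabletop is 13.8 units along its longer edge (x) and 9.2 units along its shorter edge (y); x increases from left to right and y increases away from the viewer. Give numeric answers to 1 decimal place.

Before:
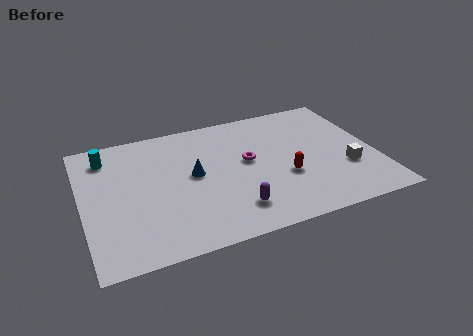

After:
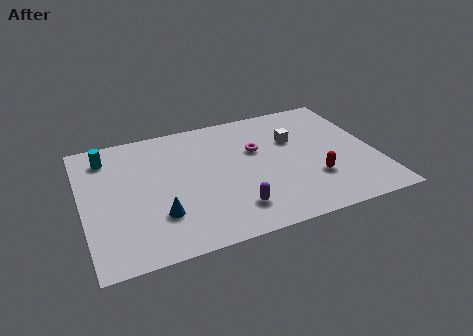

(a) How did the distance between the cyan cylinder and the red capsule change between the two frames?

+1.4

Before: roughly 9.1 units apart; after: 10.5. That's 1.4 units further apart.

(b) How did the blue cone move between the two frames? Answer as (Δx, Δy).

(-1.8, -2.3)

The blue cone started near (5.2, 4.9) and ended near (3.4, 2.6).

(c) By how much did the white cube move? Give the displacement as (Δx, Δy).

(-2.2, 2.9)

The white cube started near (12.3, 3.1) and ended near (10.1, 6.0).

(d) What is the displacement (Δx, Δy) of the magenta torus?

(0.5, 0.7)

From the two frames, the magenta torus sits at roughly (7.8, 5.1) before and (8.3, 5.8) after.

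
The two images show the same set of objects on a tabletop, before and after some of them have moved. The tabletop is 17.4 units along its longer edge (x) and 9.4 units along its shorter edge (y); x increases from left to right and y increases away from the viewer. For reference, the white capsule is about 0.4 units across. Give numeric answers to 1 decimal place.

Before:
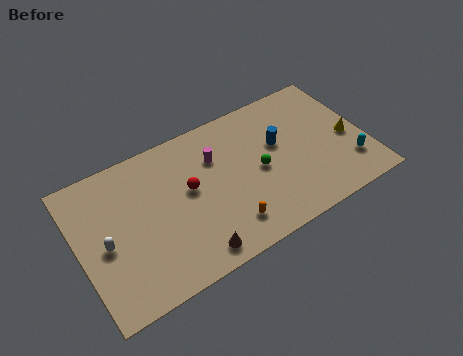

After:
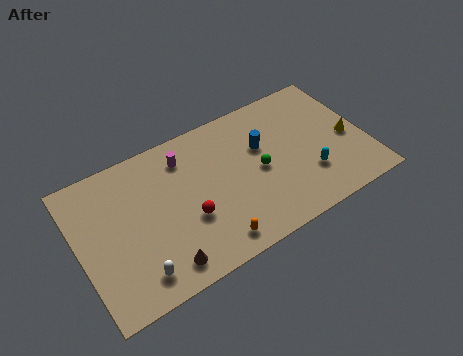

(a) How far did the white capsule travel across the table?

3.1

The white capsule moved from about (1.5, 4.3) to (3.0, 1.6), a distance of √(1.5² + 2.7²) ≈ 3.1.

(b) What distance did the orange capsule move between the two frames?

1.2

The orange capsule was near (8.5, 1.9) before and (7.5, 1.3) after, so it travelled √(1.0² + 0.6²) ≈ 1.2 units.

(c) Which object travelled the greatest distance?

the white capsule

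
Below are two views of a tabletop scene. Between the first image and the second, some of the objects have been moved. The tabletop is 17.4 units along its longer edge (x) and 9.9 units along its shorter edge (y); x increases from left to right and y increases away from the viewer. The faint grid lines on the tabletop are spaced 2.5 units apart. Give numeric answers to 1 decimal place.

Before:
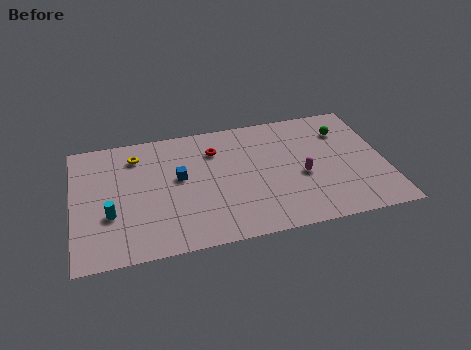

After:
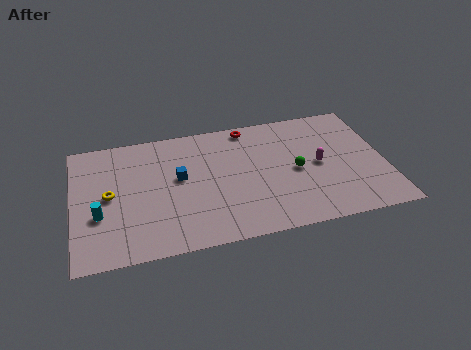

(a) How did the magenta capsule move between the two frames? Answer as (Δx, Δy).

(1.0, 0.7)

From the two frames, the magenta capsule sits at roughly (12.7, 4.2) before and (13.7, 4.9) after.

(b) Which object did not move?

the blue cube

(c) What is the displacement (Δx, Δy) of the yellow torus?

(-1.6, -2.9)

The yellow torus started near (3.6, 7.9) and ended near (2.0, 5.0).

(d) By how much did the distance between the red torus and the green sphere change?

-2.5

They were about 7.3 units apart before and 4.8 after — 2.5 units closer together.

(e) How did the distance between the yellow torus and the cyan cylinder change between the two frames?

-3.2

Before: roughly 4.7 units apart; after: 1.5. That's 3.2 units closer together.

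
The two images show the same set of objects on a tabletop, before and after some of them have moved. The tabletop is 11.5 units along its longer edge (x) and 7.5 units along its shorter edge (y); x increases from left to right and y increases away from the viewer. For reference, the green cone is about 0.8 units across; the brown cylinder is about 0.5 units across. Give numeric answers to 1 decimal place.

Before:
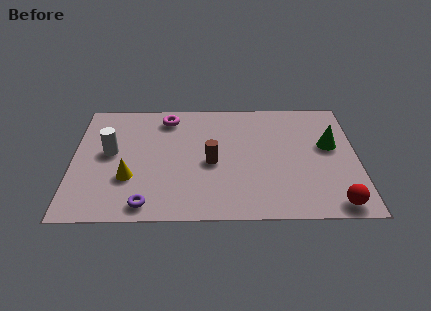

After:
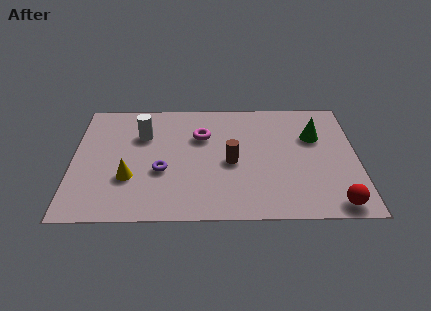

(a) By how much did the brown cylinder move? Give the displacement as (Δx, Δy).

(0.8, 0.0)

The brown cylinder started near (5.6, 3.4) and ended near (6.4, 3.4).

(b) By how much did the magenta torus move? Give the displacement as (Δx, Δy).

(1.4, -1.2)

The magenta torus was at about (3.8, 6.3) and moved to about (5.2, 5.1).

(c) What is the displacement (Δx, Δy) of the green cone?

(-0.6, 0.6)

The green cone was at about (10.4, 4.4) and moved to about (9.8, 5.0).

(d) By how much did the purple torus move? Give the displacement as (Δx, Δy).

(0.6, 2.0)

The purple torus started near (3.0, 0.9) and ended near (3.6, 2.9).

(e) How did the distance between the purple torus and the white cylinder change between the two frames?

-1.1

Before: roughly 3.5 units apart; after: 2.4. That's 1.1 units closer together.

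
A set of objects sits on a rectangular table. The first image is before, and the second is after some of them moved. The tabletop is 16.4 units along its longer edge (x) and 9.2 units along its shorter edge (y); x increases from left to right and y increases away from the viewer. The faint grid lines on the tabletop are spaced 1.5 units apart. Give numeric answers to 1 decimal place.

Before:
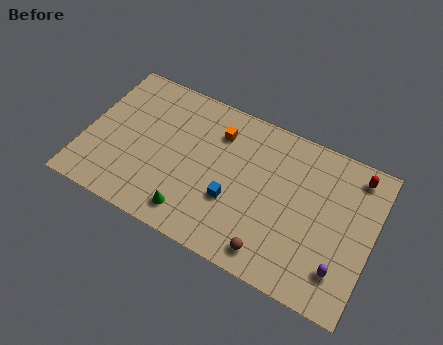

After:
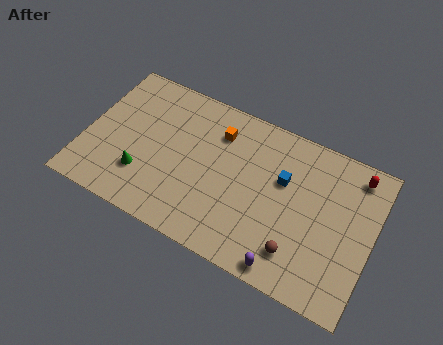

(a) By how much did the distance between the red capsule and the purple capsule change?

+1.9

Before: roughly 5.8 units apart; after: 7.7. That's 1.9 units further apart.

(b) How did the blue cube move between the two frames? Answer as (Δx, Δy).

(2.6, 2.5)

The blue cube started near (8.6, 3.3) and ended near (11.2, 5.8).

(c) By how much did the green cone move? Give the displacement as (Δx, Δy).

(-3.0, 1.1)

The green cone started near (6.5, 1.5) and ended near (3.5, 2.6).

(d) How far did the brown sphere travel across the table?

1.6

The brown sphere moved from about (11.1, 1.3) to (12.5, 2.0), a distance of √(1.4² + 0.7²) ≈ 1.6.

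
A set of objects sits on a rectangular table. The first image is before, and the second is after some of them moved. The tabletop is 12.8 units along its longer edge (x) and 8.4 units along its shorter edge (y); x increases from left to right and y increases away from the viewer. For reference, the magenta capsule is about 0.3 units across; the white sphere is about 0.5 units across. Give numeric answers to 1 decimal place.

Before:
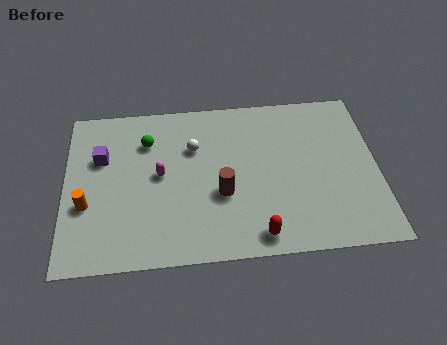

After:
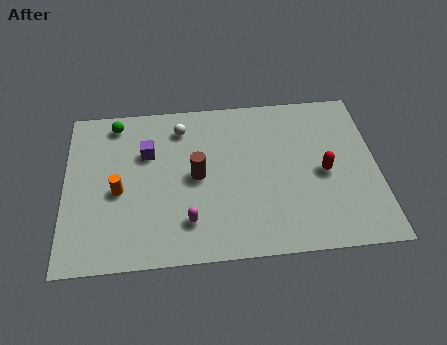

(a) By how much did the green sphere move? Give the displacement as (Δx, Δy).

(-1.3, 1.1)

The green sphere started near (3.4, 6.2) and ended near (2.1, 7.3).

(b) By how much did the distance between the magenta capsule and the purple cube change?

+1.4

Before: roughly 2.6 units apart; after: 4.0. That's 1.4 units further apart.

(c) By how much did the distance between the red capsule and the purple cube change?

-0.3

The distance was about 7.7 in the first image and 7.4 in the second, so they moved 0.3 units closer together.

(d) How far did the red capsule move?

4.0

The red capsule moved from about (7.8, 1.0) to (10.6, 3.9), a distance of √(2.8² + 2.9²) ≈ 4.0.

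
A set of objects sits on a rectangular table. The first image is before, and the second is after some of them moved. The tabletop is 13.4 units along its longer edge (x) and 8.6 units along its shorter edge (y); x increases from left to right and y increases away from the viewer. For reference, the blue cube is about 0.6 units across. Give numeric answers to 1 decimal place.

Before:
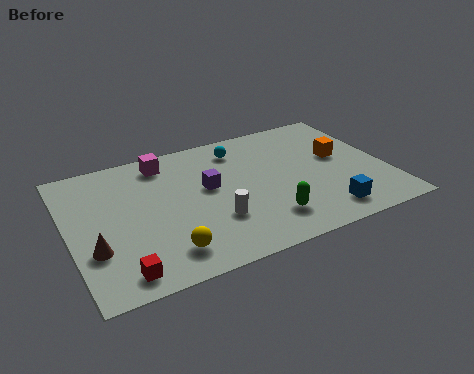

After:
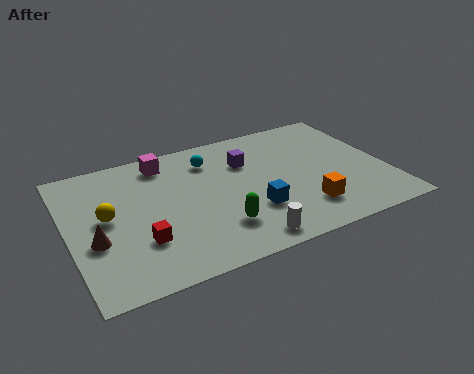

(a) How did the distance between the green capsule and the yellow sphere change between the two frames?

+0.7

The distance was about 4.3 in the first image and 5.0 in the second, so they moved 0.7 units further apart.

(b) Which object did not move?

the magenta cube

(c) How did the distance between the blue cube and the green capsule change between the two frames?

-0.9

Before: roughly 2.5 units apart; after: 1.6. That's 0.9 units closer together.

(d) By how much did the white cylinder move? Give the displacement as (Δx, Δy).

(1.0, -1.7)

The white cylinder started near (5.9, 2.7) and ended near (6.9, 1.0).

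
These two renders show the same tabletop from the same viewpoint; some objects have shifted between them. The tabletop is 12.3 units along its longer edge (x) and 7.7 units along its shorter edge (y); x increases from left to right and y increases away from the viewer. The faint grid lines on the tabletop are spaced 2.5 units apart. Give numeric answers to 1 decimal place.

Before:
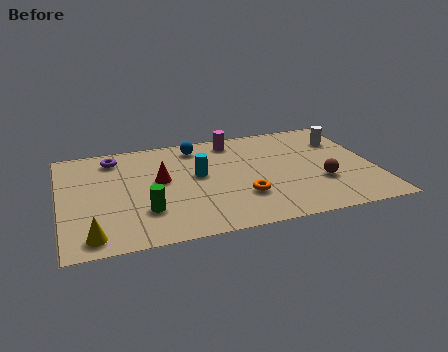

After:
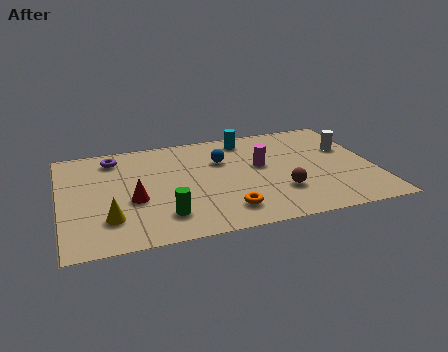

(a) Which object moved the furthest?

the cyan cylinder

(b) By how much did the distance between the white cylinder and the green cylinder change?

-0.6

Before: roughly 8.8 units apart; after: 8.2. That's 0.6 units closer together.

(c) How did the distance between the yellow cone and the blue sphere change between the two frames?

-1.4

They were about 7.0 units apart before and 5.6 after — 1.4 units closer together.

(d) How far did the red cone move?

1.6

From (3.9, 4.3) to (2.8, 3.1), the red cone covered √(1.1² + 1.2²) ≈ 1.6 units.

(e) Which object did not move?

the purple torus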